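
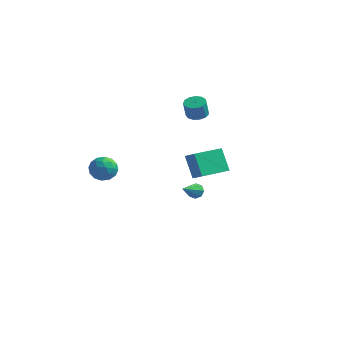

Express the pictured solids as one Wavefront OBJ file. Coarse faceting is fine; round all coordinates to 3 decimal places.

v -0.49 3.943 1.707
v 0.148 4.103 1.754
v 0.149 3.797 2.8
v -0.49 3.637 2.753
v -0.043 4.409 1.843
v -0.043 4.103 2.889
v -0.377 4.567 1.89
v -0.377 4.261 2.936
v -0.746 4.527 1.878
v -0.746 4.221 2.924
v -1.034 4.301 1.812
v -1.034 3.995 2.858
v -1.15 3.962 1.713
v -1.15 3.656 2.759
v -1.056 3.617 1.611
v -1.056 3.31 2.658
v -0.782 3.375 1.541
v -0.782 3.069 2.587
v -0.416 3.314 1.523
v -0.415 3.008 2.569
v -0.073 3.452 1.563
v -0.073 3.146 2.609
v 0.137 3.747 1.649
v 0.138 3.44 2.695
v -3.781 -0.621 -0.493
v -3.479 -0.268 -1.231
v -3.801 -1.892 -1.109
v -3.499 -1.539 -1.847
v -2.984 -1.588 -1.144
v -2.972 -0.802 -0.764
v -4.308 -1.358 -1.576
v -4.296 -0.572 -1.196
v -3.805 -0.723 -1.901
v -2.986 -0.865 -1.634
v -4.294 -1.295 -0.706
v -3.475 -1.437 -0.439
v -3.628 -0.333 -0.808
v -3.652 -1.827 -1.532
v -3.349 -1.856 -1.119
v -3.171 -1.648 -1.553
v -3.33 -0.647 -0.533
v -3.152 -0.44 -0.967
v -2.861 -1.215 -0.916
v -4.128 -1.72 -1.373
v -3.95 -1.513 -1.807
v -4.109 -0.512 -0.787
v -3.931 -0.304 -1.221
v -4.419 -0.945 -1.424
v -3.642 -0.393 -1.636
v -3.654 -1.14 -1.998
v -4.13 -1.033 -1.839
v -4.123 -0.572 -1.615
v -3.161 -0.477 -1.479
v -3.173 -1.223 -1.841
v -2.87 -1.252 -1.428
v -2.863 -0.791 -1.204
v -3.353 -0.744 -1.872
v -4.107 -0.937 -0.499
v -4.119 -1.683 -0.861
v -4.417 -1.369 -1.136
v -4.41 -0.908 -0.912
v -3.626 -1.02 -0.342
v -3.638 -1.767 -0.704
v -3.157 -1.588 -0.725
v -3.15 -1.127 -0.501
v -3.927 -1.416 -0.468
v 0.008 2.854 -3.881
v 0.53 2.88 -3.747
v -0.128 1.546 -3.099
v 0.287 3.07 -3.472
v -0.12 3.133 -3.437
v -0.452 3.033 -3.662
v -0.515 2.828 -4.015
v -0.271 2.638 -4.29
v 0.136 2.575 -4.325
v 0.468 2.675 -4.1
v 2.686 -3.297 2.47
v 3.345 -3.521 2.903
v 3.388 -1.596 2.281
v 4.047 -1.82 2.714
v 3.373 -3.72 1.206
v 4.032 -3.944 1.639
v 4.075 -2.019 1.017
v 4.734 -2.243 1.45
f 2 1 5
f 2 5 3
f 3 5 6
f 3 6 4
f 5 1 7
f 5 7 6
f 6 7 8
f 6 8 4
f 7 1 9
f 7 9 8
f 8 9 10
f 8 10 4
f 9 1 11
f 9 11 10
f 10 11 12
f 10 12 4
f 11 1 13
f 11 13 12
f 12 13 14
f 12 14 4
f 13 1 15
f 13 15 14
f 14 15 16
f 14 16 4
f 15 1 17
f 15 17 16
f 16 17 18
f 16 18 4
f 17 1 19
f 17 19 18
f 18 19 20
f 18 20 4
f 19 1 21
f 19 21 20
f 20 21 22
f 20 22 4
f 21 1 23
f 21 23 22
f 22 23 24
f 22 24 4
f 23 1 2
f 23 2 24
f 24 2 3
f 24 3 4
f 25 62 41
f 62 36 65
f 41 65 30
f 62 65 41
f 25 41 37
f 41 30 42
f 37 42 26
f 41 42 37
f 25 37 46
f 37 26 47
f 46 47 32
f 37 47 46
f 25 46 58
f 46 32 61
f 58 61 35
f 46 61 58
f 25 58 62
f 58 35 66
f 62 66 36
f 58 66 62
f 26 42 53
f 42 30 56
f 53 56 34
f 42 56 53
f 30 65 43
f 65 36 64
f 43 64 29
f 65 64 43
f 36 66 63
f 66 35 59
f 63 59 27
f 66 59 63
f 35 61 60
f 61 32 48
f 60 48 31
f 61 48 60
f 32 47 52
f 47 26 49
f 52 49 33
f 47 49 52
f 28 54 40
f 54 34 55
f 40 55 29
f 54 55 40
f 28 40 38
f 40 29 39
f 38 39 27
f 40 39 38
f 28 38 45
f 38 27 44
f 45 44 31
f 38 44 45
f 28 45 50
f 45 31 51
f 50 51 33
f 45 51 50
f 28 50 54
f 50 33 57
f 54 57 34
f 50 57 54
f 29 55 43
f 55 34 56
f 43 56 30
f 55 56 43
f 27 39 63
f 39 29 64
f 63 64 36
f 39 64 63
f 31 44 60
f 44 27 59
f 60 59 35
f 44 59 60
f 33 51 52
f 51 31 48
f 52 48 32
f 51 48 52
f 34 57 53
f 57 33 49
f 53 49 26
f 57 49 53
f 68 67 70
f 68 70 69
f 70 67 71
f 70 71 69
f 71 67 72
f 71 72 69
f 72 67 73
f 72 73 69
f 73 67 74
f 73 74 69
f 74 67 75
f 74 75 69
f 75 67 76
f 75 76 69
f 76 67 68
f 76 68 69
f 78 80 77
f 81 78 77
f 77 80 79
f 79 81 77
f 78 84 80
f 82 78 81
f 82 84 78
f 80 84 79
f 83 81 79
f 79 84 83
f 83 82 81
f 84 82 83



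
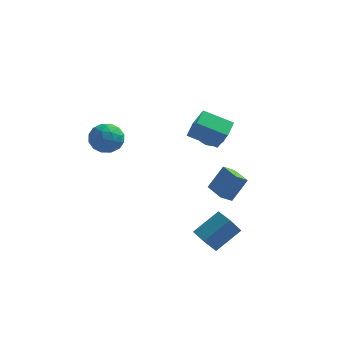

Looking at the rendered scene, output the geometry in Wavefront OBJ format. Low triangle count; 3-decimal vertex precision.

v 0.538 1.541 1.031
v 1.17 1.081 2.276
v 0.627 2.621 1.385
v 1.26 2.161 2.629
v 2.12 1.659 0.271
v 2.753 1.199 1.515
v 2.21 2.739 0.624
v 2.842 2.279 1.869
v 1.369 3.756 0.064
v 2.109 4.031 -0.192
v 1.831 3.084 0.676
v 2.037 4.247 0.099
v 1.833 4.366 0.383
v 1.537 4.364 0.604
v 1.208 4.241 0.718
v 0.911 4.023 0.703
v 0.704 3.751 0.561
v 0.629 3.481 0.32
v 0.701 3.265 0.029
v 0.905 3.147 -0.255
v 1.201 3.149 -0.476
v 1.53 3.271 -0.59
v 1.827 3.49 -0.575
v 2.034 3.761 -0.433
v 2.142 -1.415 -4.936
v 1.72 -2.212 -3.725
v 3.22 -0.412 -3.901
v 2.798 -1.209 -2.69
v 2.862 -2.031 -5.09
v 2.44 -2.828 -3.879
v 3.94 -1.028 -4.055
v 3.518 -1.825 -2.844
v 2.481 0.839 -2.92
v 3.174 1.399 -1.615
v 1.588 1.891 -2.897
v 2.281 2.451 -1.592
v 2.999 1.289 -3.388
v 3.692 1.849 -2.083
v 2.106 2.341 -3.365
v 2.799 2.901 -2.06
v -2.899 -1.444 2.639
v -2.557 -1.816 1.814
v -2.763 -2.844 3.326
v -2.421 -3.216 2.501
v -1.889 -2.583 3.004
v -1.973 -1.718 2.579
v -3.347 -2.942 2.561
v -3.431 -2.077 2.136
v -2.834 -2.742 1.766
v -1.933 -2.52 2.039
v -3.387 -2.14 3.101
v -2.486 -1.918 3.374
v -2.74 -1.507 2.166
v -2.58 -3.153 2.974
v -2.267 -2.78 3.27
v -2.066 -2.999 2.785
v -2.397 -1.45 2.615
v -2.196 -1.668 2.131
v -1.803 -2.119 2.83
v -3.124 -2.992 3.009
v -2.923 -3.21 2.525
v -3.254 -1.661 2.355
v -3.053 -1.88 1.87
v -3.517 -2.541 2.31
v -2.702 -2.27 1.653
v -2.621 -3.093 2.057
v -3.166 -2.932 2.092
v -3.215 -2.424 1.842
v -2.172 -2.14 1.814
v -2.092 -2.962 2.218
v -1.779 -2.59 2.513
v -1.829 -2.082 2.263
v -2.335 -2.684 1.786
v -3.228 -1.698 2.922
v -3.148 -2.52 3.326
v -3.491 -2.578 2.877
v -3.541 -2.07 2.627
v -2.699 -1.567 3.083
v -2.618 -2.39 3.487
v -2.105 -2.236 3.298
v -2.154 -1.728 3.048
v -2.985 -1.976 3.354
f 2 4 1
f 5 2 1
f 1 4 3
f 3 5 1
f 2 8 4
f 6 2 5
f 6 8 2
f 4 8 3
f 7 5 3
f 3 8 7
f 7 6 5
f 8 6 7
f 10 9 12
f 10 12 11
f 12 9 13
f 12 13 11
f 13 9 14
f 13 14 11
f 14 9 15
f 14 15 11
f 15 9 16
f 15 16 11
f 16 9 17
f 16 17 11
f 17 9 18
f 17 18 11
f 18 9 19
f 18 19 11
f 19 9 20
f 19 20 11
f 20 9 21
f 20 21 11
f 21 9 22
f 21 22 11
f 22 9 23
f 22 23 11
f 23 9 24
f 23 24 11
f 24 9 10
f 24 10 11
f 26 28 25
f 29 26 25
f 25 28 27
f 27 29 25
f 26 32 28
f 30 26 29
f 30 32 26
f 28 32 27
f 31 29 27
f 27 32 31
f 31 30 29
f 32 30 31
f 34 36 33
f 37 34 33
f 33 36 35
f 35 37 33
f 34 40 36
f 38 34 37
f 38 40 34
f 36 40 35
f 39 37 35
f 35 40 39
f 39 38 37
f 40 38 39
f 41 78 57
f 78 52 81
f 57 81 46
f 78 81 57
f 41 57 53
f 57 46 58
f 53 58 42
f 57 58 53
f 41 53 62
f 53 42 63
f 62 63 48
f 53 63 62
f 41 62 74
f 62 48 77
f 74 77 51
f 62 77 74
f 41 74 78
f 74 51 82
f 78 82 52
f 74 82 78
f 42 58 69
f 58 46 72
f 69 72 50
f 58 72 69
f 46 81 59
f 81 52 80
f 59 80 45
f 81 80 59
f 52 82 79
f 82 51 75
f 79 75 43
f 82 75 79
f 51 77 76
f 77 48 64
f 76 64 47
f 77 64 76
f 48 63 68
f 63 42 65
f 68 65 49
f 63 65 68
f 44 70 56
f 70 50 71
f 56 71 45
f 70 71 56
f 44 56 54
f 56 45 55
f 54 55 43
f 56 55 54
f 44 54 61
f 54 43 60
f 61 60 47
f 54 60 61
f 44 61 66
f 61 47 67
f 66 67 49
f 61 67 66
f 44 66 70
f 66 49 73
f 70 73 50
f 66 73 70
f 45 71 59
f 71 50 72
f 59 72 46
f 71 72 59
f 43 55 79
f 55 45 80
f 79 80 52
f 55 80 79
f 47 60 76
f 60 43 75
f 76 75 51
f 60 75 76
f 49 67 68
f 67 47 64
f 68 64 48
f 67 64 68
f 50 73 69
f 73 49 65
f 69 65 42
f 73 65 69



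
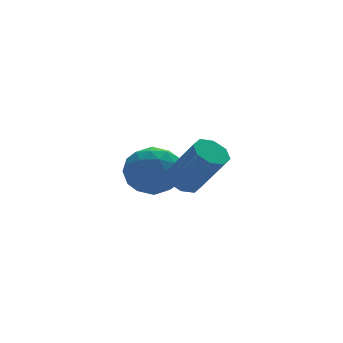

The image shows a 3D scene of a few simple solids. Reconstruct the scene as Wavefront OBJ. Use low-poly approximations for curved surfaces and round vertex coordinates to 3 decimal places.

v -3.882 -0.384 -2.484
v -3.298 -0.63 -2.847
v -2.694 -1.601 -1.218
v -3.278 -1.356 -0.856
v -3.201 -0.142 -2.592
v -2.598 -1.114 -0.963
v -3.504 0.204 -2.274
v -2.9 -0.768 -0.645
v -4.027 0.205 -2.079
v -3.424 -0.766 -0.45
v -4.466 -0.139 -2.122
v -3.862 -1.11 -0.493
v -4.562 -0.626 -2.377
v -3.959 -1.598 -0.748
v -4.26 -0.972 -2.695
v -3.656 -1.944 -1.066
v -3.736 -0.974 -2.89
v -3.133 -1.945 -1.261
v -4.125 3.62 -3.015
v -3.408 3.946 -3.891
v -3.412 1.854 -3.089
v -2.695 2.18 -3.965
v -2.523 2.597 -2.877
v -2.963 3.688 -2.832
v -3.857 2.112 -4.148
v -4.297 3.203 -4.103
v -3.243 3.014 -4.592
v -2.418 3.314 -3.806
v -4.402 2.486 -3.174
v -3.577 2.786 -2.388
v -3.829 3.938 -3.447
v -2.991 1.862 -3.533
v -2.889 2.107 -2.894
v -2.468 2.299 -3.409
v -3.568 3.786 -2.824
v -3.147 3.978 -3.339
v -2.626 3.185 -2.743
v -3.673 1.822 -3.641
v -3.252 2.014 -4.156
v -4.352 3.501 -3.571
v -3.931 3.693 -4.086
v -4.194 2.615 -4.237
v -3.311 3.581 -4.373
v -2.892 2.544 -4.417
v -3.574 2.503 -4.524
v -3.833 3.145 -4.498
v -2.826 3.758 -3.912
v -2.407 2.72 -3.955
v -2.306 2.965 -3.316
v -2.565 3.607 -3.289
v -2.729 3.21 -4.323
v -4.413 3.08 -3.025
v -3.994 2.042 -3.068
v -4.255 2.193 -3.691
v -4.514 2.835 -3.664
v -3.928 3.256 -2.563
v -3.509 2.219 -2.607
v -2.987 2.655 -2.482
v -3.246 3.297 -2.456
v -4.091 2.59 -2.657
f 2 1 5
f 2 5 3
f 3 5 6
f 3 6 4
f 5 1 7
f 5 7 6
f 6 7 8
f 6 8 4
f 7 1 9
f 7 9 8
f 8 9 10
f 8 10 4
f 9 1 11
f 9 11 10
f 10 11 12
f 10 12 4
f 11 1 13
f 11 13 12
f 12 13 14
f 12 14 4
f 13 1 15
f 13 15 14
f 14 15 16
f 14 16 4
f 15 1 17
f 15 17 16
f 16 17 18
f 16 18 4
f 17 1 2
f 17 2 18
f 18 2 3
f 18 3 4
f 19 56 35
f 56 30 59
f 35 59 24
f 56 59 35
f 19 35 31
f 35 24 36
f 31 36 20
f 35 36 31
f 19 31 40
f 31 20 41
f 40 41 26
f 31 41 40
f 19 40 52
f 40 26 55
f 52 55 29
f 40 55 52
f 19 52 56
f 52 29 60
f 56 60 30
f 52 60 56
f 20 36 47
f 36 24 50
f 47 50 28
f 36 50 47
f 24 59 37
f 59 30 58
f 37 58 23
f 59 58 37
f 30 60 57
f 60 29 53
f 57 53 21
f 60 53 57
f 29 55 54
f 55 26 42
f 54 42 25
f 55 42 54
f 26 41 46
f 41 20 43
f 46 43 27
f 41 43 46
f 22 48 34
f 48 28 49
f 34 49 23
f 48 49 34
f 22 34 32
f 34 23 33
f 32 33 21
f 34 33 32
f 22 32 39
f 32 21 38
f 39 38 25
f 32 38 39
f 22 39 44
f 39 25 45
f 44 45 27
f 39 45 44
f 22 44 48
f 44 27 51
f 48 51 28
f 44 51 48
f 23 49 37
f 49 28 50
f 37 50 24
f 49 50 37
f 21 33 57
f 33 23 58
f 57 58 30
f 33 58 57
f 25 38 54
f 38 21 53
f 54 53 29
f 38 53 54
f 27 45 46
f 45 25 42
f 46 42 26
f 45 42 46
f 28 51 47
f 51 27 43
f 47 43 20
f 51 43 47



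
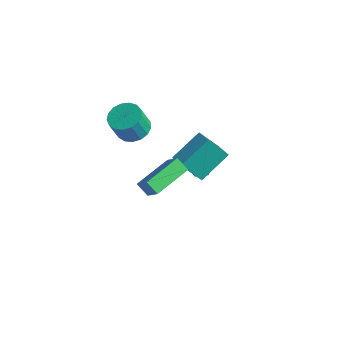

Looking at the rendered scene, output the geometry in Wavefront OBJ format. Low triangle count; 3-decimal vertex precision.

v -3.577 -2.094 2.649
v -2.945 -2.729 2.4
v -2.99 -3.3 3.742
v -3.623 -2.666 3.991
v -2.701 -2.389 2.552
v -2.746 -2.961 3.895
v -2.658 -1.982 2.727
v -2.703 -2.554 4.07
v -2.825 -1.601 2.884
v -2.87 -2.173 4.227
v -3.165 -1.332 2.987
v -3.21 -1.904 4.33
v -3.599 -1.238 3.012
v -3.644 -1.81 4.355
v -4.029 -1.341 2.954
v -4.074 -1.912 4.297
v -4.355 -1.615 2.826
v -4.4 -2.187 4.169
v -4.503 -2 2.658
v -4.548 -2.572 4
v -4.439 -2.406 2.487
v -4.484 -2.978 3.83
v -4.177 -2.74 2.353
v -4.222 -3.312 3.696
v -3.779 -2.927 2.287
v -3.824 -3.499 3.63
v -3.334 -2.923 2.304
v -3.379 -3.495 3.647
v -1.868 -1.03 0.71
v -1.648 0.63 1.875
v -1.208 -0.196 -0.603
v -0.988 1.464 0.562
v -0.872 -1.364 0.998
v -0.652 0.296 2.163
v -0.212 -0.53 -0.315
v 0.008 1.13 0.85
v 0.467 -4.819 1.925
v -0.152 -4.964 2.504
v 0.366 -2.703 2.346
v -0.252 -2.848 2.926
v 1.312 -4.952 2.794
v 0.694 -5.097 3.374
v 1.212 -2.836 3.216
v 0.593 -2.981 3.795
v -4.005 2.372 -3.099
v -3.489 2.909 -2.968
v -3.331 1.951 -4.032
v -2.815 2.488 -3.901
v -2.907 1.923 -3.405
v -3.324 2.184 -2.829
v -3.496 2.676 -4.171
v -3.913 2.937 -3.595
v -3.174 3.098 -3.631
v -2.81 2.632 -3.157
v -4.01 2.228 -3.843
v -3.646 1.762 -3.369
f 2 1 5
f 2 5 3
f 3 5 6
f 3 6 4
f 5 1 7
f 5 7 6
f 6 7 8
f 6 8 4
f 7 1 9
f 7 9 8
f 8 9 10
f 8 10 4
f 9 1 11
f 9 11 10
f 10 11 12
f 10 12 4
f 11 1 13
f 11 13 12
f 12 13 14
f 12 14 4
f 13 1 15
f 13 15 14
f 14 15 16
f 14 16 4
f 15 1 17
f 15 17 16
f 16 17 18
f 16 18 4
f 17 1 19
f 17 19 18
f 18 19 20
f 18 20 4
f 19 1 21
f 19 21 20
f 20 21 22
f 20 22 4
f 21 1 23
f 21 23 22
f 22 23 24
f 22 24 4
f 23 1 25
f 23 25 24
f 24 25 26
f 24 26 4
f 25 1 27
f 25 27 26
f 26 27 28
f 26 28 4
f 27 1 2
f 27 2 28
f 28 2 3
f 28 3 4
f 30 32 29
f 33 30 29
f 29 32 31
f 31 33 29
f 30 36 32
f 34 30 33
f 34 36 30
f 32 36 31
f 35 33 31
f 31 36 35
f 35 34 33
f 36 34 35
f 38 40 37
f 41 38 37
f 37 40 39
f 39 41 37
f 38 44 40
f 42 38 41
f 42 44 38
f 40 44 39
f 43 41 39
f 39 44 43
f 43 42 41
f 44 42 43
f 45 56 50
f 45 50 46
f 45 46 52
f 45 52 55
f 45 55 56
f 46 50 54
f 50 56 49
f 56 55 47
f 55 52 51
f 52 46 53
f 48 54 49
f 48 49 47
f 48 47 51
f 48 51 53
f 48 53 54
f 49 54 50
f 47 49 56
f 51 47 55
f 53 51 52
f 54 53 46



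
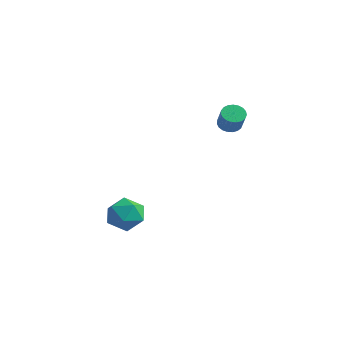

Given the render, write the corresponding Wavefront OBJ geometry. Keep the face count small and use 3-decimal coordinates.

v -2.484 -0.141 -2.952
v -1.912 -0.711 -3.381
v -3.588 -1.109 -3.139
v -3.016 -1.679 -3.568
v -2.923 -1.526 -2.671
v -2.24 -0.928 -2.555
v -3.26 -0.892 -3.965
v -2.577 -0.294 -3.849
v -2.391 -1.176 -4.007
v -2.183 -1.568 -3.207
v -3.317 -0.252 -3.313
v -3.109 -0.644 -2.513
v -0.245 2.506 1.607
v -0.02 2.143 1.31
v 0.51 1.812 2.116
v 0.285 2.174 2.413
v 0.116 2.309 1.289
v 0.646 1.978 2.095
v 0.19 2.51 1.322
v 0.72 2.178 2.128
v 0.189 2.709 1.405
v 0.719 2.378 2.211
v 0.113 2.874 1.523
v 0.643 2.542 2.329
v -0.026 2.975 1.656
v 0.504 2.643 2.461
v -0.202 2.994 1.779
v 0.328 2.663 2.585
v -0.385 2.93 1.874
v 0.145 2.598 2.68
v -0.545 2.792 1.922
v -0.015 2.46 2.728
v -0.652 2.604 1.915
v -0.122 2.273 2.721
v -0.689 2.4 1.856
v -0.159 2.068 2.662
v -0.65 2.213 1.753
v -0.12 1.882 2.559
v -0.54 2.078 1.625
v -0.01 1.746 2.431
v -0.379 2.016 1.494
v 0.151 1.685 2.3
v -0.195 2.039 1.383
v 0.335 1.708 2.189
f 1 12 6
f 1 6 2
f 1 2 8
f 1 8 11
f 1 11 12
f 2 6 10
f 6 12 5
f 12 11 3
f 11 8 7
f 8 2 9
f 4 10 5
f 4 5 3
f 4 3 7
f 4 7 9
f 4 9 10
f 5 10 6
f 3 5 12
f 7 3 11
f 9 7 8
f 10 9 2
f 14 13 17
f 14 17 15
f 15 17 18
f 15 18 16
f 17 13 19
f 17 19 18
f 18 19 20
f 18 20 16
f 19 13 21
f 19 21 20
f 20 21 22
f 20 22 16
f 21 13 23
f 21 23 22
f 22 23 24
f 22 24 16
f 23 13 25
f 23 25 24
f 24 25 26
f 24 26 16
f 25 13 27
f 25 27 26
f 26 27 28
f 26 28 16
f 27 13 29
f 27 29 28
f 28 29 30
f 28 30 16
f 29 13 31
f 29 31 30
f 30 31 32
f 30 32 16
f 31 13 33
f 31 33 32
f 32 33 34
f 32 34 16
f 33 13 35
f 33 35 34
f 34 35 36
f 34 36 16
f 35 13 37
f 35 37 36
f 36 37 38
f 36 38 16
f 37 13 39
f 37 39 38
f 38 39 40
f 38 40 16
f 39 13 41
f 39 41 40
f 40 41 42
f 40 42 16
f 41 13 43
f 41 43 42
f 42 43 44
f 42 44 16
f 43 13 14
f 43 14 44
f 44 14 15
f 44 15 16



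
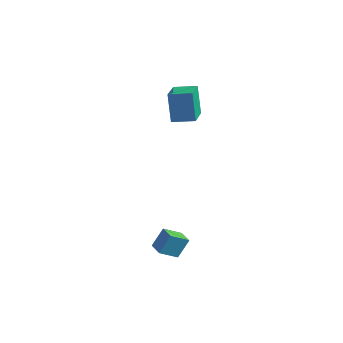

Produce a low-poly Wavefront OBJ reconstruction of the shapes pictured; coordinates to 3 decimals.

v -0.876 1.773 2.375
v -1.302 1.911 4.334
v -2.173 3.415 1.978
v -2.599 3.553 3.937
v 0.179 2.647 2.543
v -0.247 2.785 4.502
v -1.118 4.289 2.146
v -1.544 4.427 4.105
v 2.732 -2.97 -4.035
v 2.963 -2.364 -2.874
v 3.086 -1.956 -4.634
v 3.317 -1.35 -3.473
v 3.683 -3.31 -4.047
v 3.914 -2.704 -2.886
v 4.037 -2.296 -4.646
v 4.268 -1.69 -3.485
f 2 4 1
f 5 2 1
f 1 4 3
f 3 5 1
f 2 8 4
f 6 2 5
f 6 8 2
f 4 8 3
f 7 5 3
f 3 8 7
f 7 6 5
f 8 6 7
f 10 12 9
f 13 10 9
f 9 12 11
f 11 13 9
f 10 16 12
f 14 10 13
f 14 16 10
f 12 16 11
f 15 13 11
f 11 16 15
f 15 14 13
f 16 14 15



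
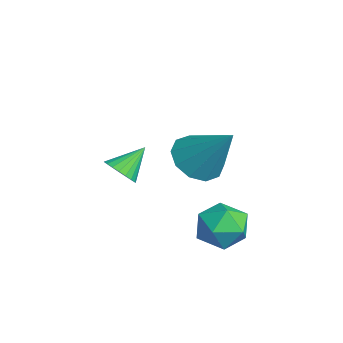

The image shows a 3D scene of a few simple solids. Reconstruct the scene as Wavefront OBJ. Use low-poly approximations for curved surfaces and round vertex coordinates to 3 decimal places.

v 1.302 1.967 2.178
v 1.83 2.549 1.513
v 2.438 2.813 3.822
v 1.318 2.878 1.698
v 0.799 2.859 2.067
v 0.472 2.499 2.478
v 0.463 1.936 2.774
v 0.774 1.384 2.843
v 1.286 1.056 2.658
v 1.805 1.075 2.29
v 2.132 1.435 1.879
v 2.141 1.998 1.582
v -2.081 0.172 -0.309
v -1.402 0.207 -0.073
v -2.439 1.188 0.569
v -1.399 0.403 -0.299
v -1.515 0.559 -0.527
v -1.728 0.648 -0.717
v -2.003 0.655 -0.837
v -2.291 0.578 -0.865
v -2.542 0.431 -0.797
v -2.714 0.239 -0.645
v -2.777 0.035 -0.434
v -2.719 -0.145 -0.202
v -2.551 -0.27 0.012
v -2.302 -0.319 0.17
v -2.014 -0.283 0.245
v -1.738 -0.169 0.225
v -1.522 0.005 0.113
v 1.276 2.771 -0.177
v 1.945 3.515 -0.425
v 2.055 1.725 -1.215
v 2.724 2.469 -1.463
v 2.742 2.054 -0.521
v 2.26 2.7 0.121
v 1.74 2.54 -1.761
v 1.258 3.186 -1.119
v 2.231 3.372 -1.404
v 2.85 3.072 -0.637
v 1.15 2.168 -1.003
v 1.769 1.868 -0.236
f 2 1 4
f 2 4 3
f 4 1 5
f 4 5 3
f 5 1 6
f 5 6 3
f 6 1 7
f 6 7 3
f 7 1 8
f 7 8 3
f 8 1 9
f 8 9 3
f 9 1 10
f 9 10 3
f 10 1 11
f 10 11 3
f 11 1 12
f 11 12 3
f 12 1 2
f 12 2 3
f 14 13 16
f 14 16 15
f 16 13 17
f 16 17 15
f 17 13 18
f 17 18 15
f 18 13 19
f 18 19 15
f 19 13 20
f 19 20 15
f 20 13 21
f 20 21 15
f 21 13 22
f 21 22 15
f 22 13 23
f 22 23 15
f 23 13 24
f 23 24 15
f 24 13 25
f 24 25 15
f 25 13 26
f 25 26 15
f 26 13 27
f 26 27 15
f 27 13 28
f 27 28 15
f 28 13 29
f 28 29 15
f 29 13 14
f 29 14 15
f 30 41 35
f 30 35 31
f 30 31 37
f 30 37 40
f 30 40 41
f 31 35 39
f 35 41 34
f 41 40 32
f 40 37 36
f 37 31 38
f 33 39 34
f 33 34 32
f 33 32 36
f 33 36 38
f 33 38 39
f 34 39 35
f 32 34 41
f 36 32 40
f 38 36 37
f 39 38 31



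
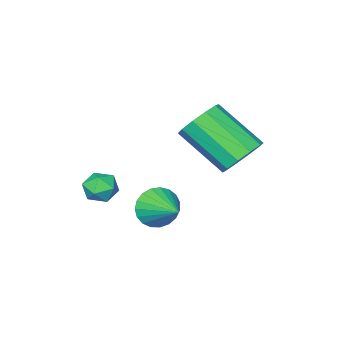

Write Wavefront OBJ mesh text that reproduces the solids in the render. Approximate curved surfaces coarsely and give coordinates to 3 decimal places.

v -0.352 -0.722 -2.938
v 0.009 -1.047 -2.29
v -0.088 0.642 -2.402
v 0.267 -1.013 -2.504
v 0.418 -0.928 -2.793
v 0.436 -0.808 -3.107
v 0.317 -0.673 -3.392
v 0.083 -0.547 -3.599
v -0.226 -0.451 -3.691
v -0.557 -0.401 -3.653
v -0.853 -0.408 -3.492
v -1.062 -0.468 -3.235
v -1.148 -0.573 -2.927
v -1.097 -0.703 -2.62
v -0.917 -0.837 -2.369
v -0.639 -0.951 -2.216
v -0.312 -1.025 -2.188
v -3.029 0.356 -1.145
v -2.167 0.557 -1.239
v -1.649 -1.055 0.071
v -2.511 -1.256 0.165
v -2.363 0.842 -0.811
v -1.844 -0.77 0.499
v -2.812 0.941 -0.51
v -2.294 -0.67 0.799
v -3.345 0.817 -0.452
v -2.827 -0.794 0.857
v -3.757 0.516 -0.658
v -3.239 -1.095 0.651
v -3.891 0.155 -1.051
v -3.373 -1.457 0.259
v -3.696 -0.13 -1.479
v -3.177 -1.742 -0.169
v -3.246 -0.23 -1.779
v -2.728 -1.841 -0.47
v -2.713 -0.106 -1.837
v -2.195 -1.717 -0.528
v -2.301 0.195 -1.631
v -1.783 -1.416 -0.322
v 0.504 -1.886 -1.648
v 0.889 -1.396 -1.873
v 1.031 -2.584 -2.267
v 1.416 -2.094 -2.492
v 1.471 -2.296 -1.864
v 1.145 -1.864 -1.481
v 0.775 -2.116 -2.659
v 0.449 -1.684 -2.276
v 1.056 -1.538 -2.498
v 1.486 -1.649 -2.007
v 0.434 -2.331 -2.133
v 0.864 -2.442 -1.642
f 2 1 4
f 2 4 3
f 4 1 5
f 4 5 3
f 5 1 6
f 5 6 3
f 6 1 7
f 6 7 3
f 7 1 8
f 7 8 3
f 8 1 9
f 8 9 3
f 9 1 10
f 9 10 3
f 10 1 11
f 10 11 3
f 11 1 12
f 11 12 3
f 12 1 13
f 12 13 3
f 13 1 14
f 13 14 3
f 14 1 15
f 14 15 3
f 15 1 16
f 15 16 3
f 16 1 17
f 16 17 3
f 17 1 2
f 17 2 3
f 19 18 22
f 19 22 20
f 20 22 23
f 20 23 21
f 22 18 24
f 22 24 23
f 23 24 25
f 23 25 21
f 24 18 26
f 24 26 25
f 25 26 27
f 25 27 21
f 26 18 28
f 26 28 27
f 27 28 29
f 27 29 21
f 28 18 30
f 28 30 29
f 29 30 31
f 29 31 21
f 30 18 32
f 30 32 31
f 31 32 33
f 31 33 21
f 32 18 34
f 32 34 33
f 33 34 35
f 33 35 21
f 34 18 36
f 34 36 35
f 35 36 37
f 35 37 21
f 36 18 38
f 36 38 37
f 37 38 39
f 37 39 21
f 38 18 19
f 38 19 39
f 39 19 20
f 39 20 21
f 40 51 45
f 40 45 41
f 40 41 47
f 40 47 50
f 40 50 51
f 41 45 49
f 45 51 44
f 51 50 42
f 50 47 46
f 47 41 48
f 43 49 44
f 43 44 42
f 43 42 46
f 43 46 48
f 43 48 49
f 44 49 45
f 42 44 51
f 46 42 50
f 48 46 47
f 49 48 41



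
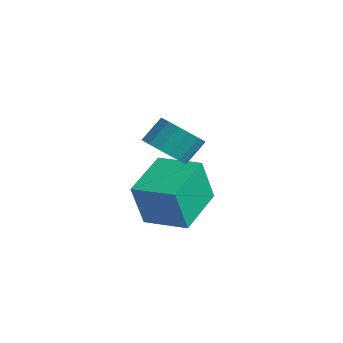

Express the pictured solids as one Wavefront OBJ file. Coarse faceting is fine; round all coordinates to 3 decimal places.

v 0.568 -0.262 -3.263
v 0.555 -0.776 -1.538
v -0.196 1.469 -2.754
v -0.209 0.956 -1.029
v 2.069 0.344 -3.071
v 2.056 -0.169 -1.346
v 1.305 2.076 -2.562
v 1.292 1.562 -0.837
v 2.011 -0.574 0.726
v 2.438 -1.115 1.208
v 2.496 -0.386 1.975
v 2.069 0.154 1.494
v 2.725 -0.921 1.002
v 2.782 -0.192 1.77
v 2.848 -0.648 0.734
v 2.905 0.081 1.501
v 2.78 -0.359 0.464
v 2.837 0.37 1.231
v 2.535 -0.118 0.254
v 2.592 0.611 1.021
v 2.171 0.018 0.152
v 2.228 0.746 0.919
v 1.77 0.018 0.182
v 1.827 0.747 0.949
v 1.424 -0.118 0.336
v 1.481 0.611 1.104
v 1.213 -0.358 0.58
v 1.27 0.371 1.348
v 1.185 -0.648 0.857
v 1.242 0.081 1.625
v 1.346 -0.921 1.105
v 1.403 -0.192 1.872
v 1.66 -1.114 1.265
v 1.717 -0.385 2.033
v 2.054 -1.184 1.302
v 2.111 -0.455 2.07
f 2 4 1
f 5 2 1
f 1 4 3
f 3 5 1
f 2 8 4
f 6 2 5
f 6 8 2
f 4 8 3
f 7 5 3
f 3 8 7
f 7 6 5
f 8 6 7
f 10 9 13
f 10 13 11
f 11 13 14
f 11 14 12
f 13 9 15
f 13 15 14
f 14 15 16
f 14 16 12
f 15 9 17
f 15 17 16
f 16 17 18
f 16 18 12
f 17 9 19
f 17 19 18
f 18 19 20
f 18 20 12
f 19 9 21
f 19 21 20
f 20 21 22
f 20 22 12
f 21 9 23
f 21 23 22
f 22 23 24
f 22 24 12
f 23 9 25
f 23 25 24
f 24 25 26
f 24 26 12
f 25 9 27
f 25 27 26
f 26 27 28
f 26 28 12
f 27 9 29
f 27 29 28
f 28 29 30
f 28 30 12
f 29 9 31
f 29 31 30
f 30 31 32
f 30 32 12
f 31 9 33
f 31 33 32
f 32 33 34
f 32 34 12
f 33 9 35
f 33 35 34
f 34 35 36
f 34 36 12
f 35 9 10
f 35 10 36
f 36 10 11
f 36 11 12



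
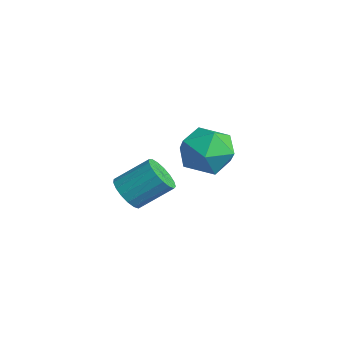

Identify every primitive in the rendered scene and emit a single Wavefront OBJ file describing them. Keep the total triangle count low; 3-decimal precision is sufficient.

v -0.373 2.841 -2.548
v 0.204 1.952 -2.627
v -1.264 2.148 -1.253
v -0.687 1.259 -1.332
v -0.238 2.155 -0.979
v 0.313 2.583 -1.779
v -1.373 1.517 -2.101
v -0.822 1.945 -2.901
v -0.414 1.134 -2.35
v 0.287 1.528 -1.657
v -1.347 2.572 -2.223
v -0.646 2.966 -1.53
v 1.453 -1.812 -1.666
v 2.062 -2.087 -1.622
v 2.456 -1.084 -0.809
v 1.847 -0.808 -0.854
v 2.085 -1.891 -1.874
v 2.479 -0.888 -1.062
v 1.963 -1.677 -2.08
v 2.357 -0.674 -1.267
v 1.724 -1.494 -2.19
v 2.118 -0.491 -1.377
v 1.423 -1.383 -2.181
v 1.817 -0.38 -1.368
v 1.129 -1.371 -2.053
v 1.523 -0.368 -1.241
v 0.909 -1.459 -1.838
v 1.303 -0.456 -1.025
v 0.814 -1.629 -1.582
v 1.208 -0.625 -0.77
v 0.865 -1.84 -1.346
v 1.259 -0.837 -0.534
v 1.051 -2.044 -1.184
v 1.445 -1.041 -0.371
v 1.328 -2.196 -1.132
v 1.723 -1.193 -0.319
v 1.635 -2.259 -1.202
v 2.029 -1.256 -0.389
v 1.9 -2.22 -1.379
v 2.294 -1.217 -0.566
f 1 12 6
f 1 6 2
f 1 2 8
f 1 8 11
f 1 11 12
f 2 6 10
f 6 12 5
f 12 11 3
f 11 8 7
f 8 2 9
f 4 10 5
f 4 5 3
f 4 3 7
f 4 7 9
f 4 9 10
f 5 10 6
f 3 5 12
f 7 3 11
f 9 7 8
f 10 9 2
f 14 13 17
f 14 17 15
f 15 17 18
f 15 18 16
f 17 13 19
f 17 19 18
f 18 19 20
f 18 20 16
f 19 13 21
f 19 21 20
f 20 21 22
f 20 22 16
f 21 13 23
f 21 23 22
f 22 23 24
f 22 24 16
f 23 13 25
f 23 25 24
f 24 25 26
f 24 26 16
f 25 13 27
f 25 27 26
f 26 27 28
f 26 28 16
f 27 13 29
f 27 29 28
f 28 29 30
f 28 30 16
f 29 13 31
f 29 31 30
f 30 31 32
f 30 32 16
f 31 13 33
f 31 33 32
f 32 33 34
f 32 34 16
f 33 13 35
f 33 35 34
f 34 35 36
f 34 36 16
f 35 13 37
f 35 37 36
f 36 37 38
f 36 38 16
f 37 13 39
f 37 39 38
f 38 39 40
f 38 40 16
f 39 13 14
f 39 14 40
f 40 14 15
f 40 15 16



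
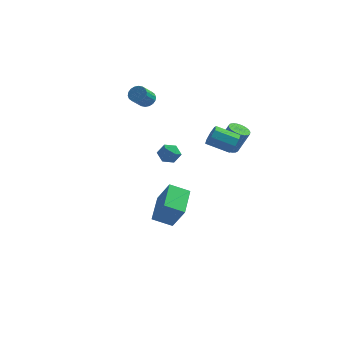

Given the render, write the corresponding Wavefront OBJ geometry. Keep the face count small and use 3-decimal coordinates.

v 0.505 0.956 -4.53
v -0.577 0.59 -3.997
v 0.203 2.749 -3.912
v -0.879 2.383 -3.379
v 1.339 0.597 -3.081
v 0.257 0.231 -2.548
v 1.037 2.39 -2.463
v -0.045 2.024 -1.93
v 3.793 1.617 2.167
v 4.104 1.357 2.701
v 2.838 1.084 3.306
v 2.527 1.343 2.773
v 4.019 1.86 2.749
v 2.753 1.587 3.355
v 3.801 2.221 2.456
v 2.535 1.948 3.062
v 3.579 2.228 1.994
v 2.312 1.954 2.6
v 3.482 1.876 1.634
v 2.216 1.603 2.239
v 3.567 1.373 1.585
v 2.301 1.1 2.191
v 3.785 1.012 1.878
v 2.519 0.739 2.484
v 4.008 1.006 2.34
v 2.741 0.732 2.946
v -2.165 4.269 3.331
v -1.868 3.893 3.004
v -2.098 3.035 3.782
v -2.395 3.411 4.109
v -1.687 3.987 3.162
v -1.917 3.13 3.939
v -1.601 4.137 3.353
v -1.83 3.28 4.131
v -1.626 4.313 3.54
v -1.856 3.456 4.318
v -1.758 4.481 3.685
v -1.988 3.624 4.463
v -1.971 4.606 3.761
v -2.2 3.749 4.538
v -2.222 4.665 3.751
v -2.452 3.807 4.529
v -2.462 4.645 3.658
v -2.692 3.787 4.436
v -2.643 4.55 3.501
v -2.873 3.693 4.278
v -2.73 4.4 3.309
v -2.959 3.543 4.087
v -2.704 4.224 3.122
v -2.934 3.367 3.9
v -2.572 4.056 2.977
v -2.802 3.199 3.755
v -2.36 3.931 2.902
v -2.589 3.074 3.679
v -2.108 3.873 2.911
v -2.338 3.015 3.689
v 1.263 -0.907 2.669
v 1.791 -1.317 2.526
v 0.589 -1.783 2.694
v 1.117 -2.193 2.551
v 1.081 -1.881 3.158
v 1.497 -1.34 3.143
v 0.883 -1.76 2.077
v 1.299 -1.219 2.062
v 1.556 -1.844 2.161
v 1.678 -1.919 2.829
v 0.702 -1.181 2.391
v 0.824 -1.256 3.059
v 2.953 3.013 1.091
v 3.503 2.752 0.862
v 4.137 2.867 2.261
v 3.587 3.127 2.489
v 3.544 3.016 0.822
v 4.179 3.131 2.22
v 3.484 3.28 0.828
v 4.118 3.394 2.226
v 3.331 3.497 0.879
v 3.966 3.611 2.278
v 3.113 3.63 0.967
v 3.748 3.745 2.366
v 2.868 3.657 1.077
v 3.502 3.772 2.475
v 2.637 3.572 1.188
v 3.271 3.687 2.587
v 2.46 3.391 1.283
v 3.095 3.505 2.682
v 2.369 3.144 1.345
v 3.004 3.258 2.743
v 2.379 2.874 1.363
v 3.013 2.989 2.761
v 2.488 2.629 1.333
v 3.122 2.743 2.732
v 2.677 2.45 1.262
v 3.312 2.564 2.66
v 2.914 2.368 1.161
v 3.549 2.482 2.56
v 3.158 2.397 1.048
v 3.792 2.512 2.447
v 3.366 2.533 0.942
v 4.001 2.648 2.341
f 2 4 1
f 5 2 1
f 1 4 3
f 3 5 1
f 2 8 4
f 6 2 5
f 6 8 2
f 4 8 3
f 7 5 3
f 3 8 7
f 7 6 5
f 8 6 7
f 10 9 13
f 10 13 11
f 11 13 14
f 11 14 12
f 13 9 15
f 13 15 14
f 14 15 16
f 14 16 12
f 15 9 17
f 15 17 16
f 16 17 18
f 16 18 12
f 17 9 19
f 17 19 18
f 18 19 20
f 18 20 12
f 19 9 21
f 19 21 20
f 20 21 22
f 20 22 12
f 21 9 23
f 21 23 22
f 22 23 24
f 22 24 12
f 23 9 25
f 23 25 24
f 24 25 26
f 24 26 12
f 25 9 10
f 25 10 26
f 26 10 11
f 26 11 12
f 28 27 31
f 28 31 29
f 29 31 32
f 29 32 30
f 31 27 33
f 31 33 32
f 32 33 34
f 32 34 30
f 33 27 35
f 33 35 34
f 34 35 36
f 34 36 30
f 35 27 37
f 35 37 36
f 36 37 38
f 36 38 30
f 37 27 39
f 37 39 38
f 38 39 40
f 38 40 30
f 39 27 41
f 39 41 40
f 40 41 42
f 40 42 30
f 41 27 43
f 41 43 42
f 42 43 44
f 42 44 30
f 43 27 45
f 43 45 44
f 44 45 46
f 44 46 30
f 45 27 47
f 45 47 46
f 46 47 48
f 46 48 30
f 47 27 49
f 47 49 48
f 48 49 50
f 48 50 30
f 49 27 51
f 49 51 50
f 50 51 52
f 50 52 30
f 51 27 53
f 51 53 52
f 52 53 54
f 52 54 30
f 53 27 55
f 53 55 54
f 54 55 56
f 54 56 30
f 55 27 28
f 55 28 56
f 56 28 29
f 56 29 30
f 57 68 62
f 57 62 58
f 57 58 64
f 57 64 67
f 57 67 68
f 58 62 66
f 62 68 61
f 68 67 59
f 67 64 63
f 64 58 65
f 60 66 61
f 60 61 59
f 60 59 63
f 60 63 65
f 60 65 66
f 61 66 62
f 59 61 68
f 63 59 67
f 65 63 64
f 66 65 58
f 70 69 73
f 70 73 71
f 71 73 74
f 71 74 72
f 73 69 75
f 73 75 74
f 74 75 76
f 74 76 72
f 75 69 77
f 75 77 76
f 76 77 78
f 76 78 72
f 77 69 79
f 77 79 78
f 78 79 80
f 78 80 72
f 79 69 81
f 79 81 80
f 80 81 82
f 80 82 72
f 81 69 83
f 81 83 82
f 82 83 84
f 82 84 72
f 83 69 85
f 83 85 84
f 84 85 86
f 84 86 72
f 85 69 87
f 85 87 86
f 86 87 88
f 86 88 72
f 87 69 89
f 87 89 88
f 88 89 90
f 88 90 72
f 89 69 91
f 89 91 90
f 90 91 92
f 90 92 72
f 91 69 93
f 91 93 92
f 92 93 94
f 92 94 72
f 93 69 95
f 93 95 94
f 94 95 96
f 94 96 72
f 95 69 97
f 95 97 96
f 96 97 98
f 96 98 72
f 97 69 99
f 97 99 98
f 98 99 100
f 98 100 72
f 99 69 70
f 99 70 100
f 100 70 71
f 100 71 72



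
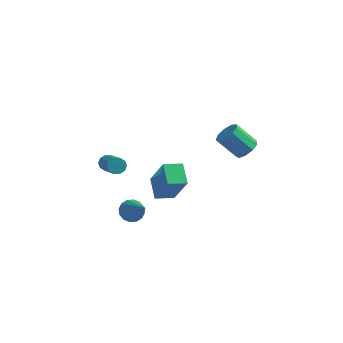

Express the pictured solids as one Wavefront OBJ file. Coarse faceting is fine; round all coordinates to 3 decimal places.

v -4.158 -2.061 3.34
v -3.948 -2.2 2.908
v -2.872 -3.438 3.828
v -3.082 -3.299 4.26
v -3.781 -1.968 3.025
v -2.705 -3.205 3.945
v -3.758 -1.772 3.262
v -2.682 -3.009 4.183
v -3.887 -1.686 3.529
v -2.812 -2.923 4.45
v -4.12 -1.743 3.724
v -3.045 -2.98 4.644
v -4.368 -1.922 3.772
v -3.292 -3.16 4.692
v -4.535 -2.155 3.655
v -3.459 -3.392 4.575
v -4.558 -2.351 3.417
v -3.482 -3.588 4.338
v -4.428 -2.437 3.15
v -3.353 -3.674 4.071
v -4.195 -2.38 2.956
v -3.12 -3.617 3.876
v -2.928 -1.975 -0.046
v -2.499 -1.423 -0.003
v -1.712 -3.025 1.306
v -2.745 -1.371 0.258
v -3.04 -1.481 0.438
v -3.305 -1.724 0.488
v -3.469 -2.033 0.395
v -3.488 -2.327 0.184
v -3.357 -2.526 -0.088
v -3.111 -2.578 -0.35
v -2.817 -2.468 -0.53
v -2.552 -2.226 -0.58
v -2.388 -1.917 -0.487
v -2.369 -1.623 -0.276
v -1.724 -2.341 3.01
v -0.768 -2.948 4.813
v -0.966 -1.684 2.828
v -0.009 -2.291 4.632
v -1.091 -3.249 2.368
v -0.134 -3.856 4.172
v -0.332 -2.592 2.187
v 0.624 -3.199 3.99
v 0.985 3.936 1.842
v 1.33 4.456 2.259
v 0.279 4.223 3.416
v -0.065 3.704 2.998
v 0.965 4.675 1.972
v -0.086 4.442 3.128
v 0.61 4.548 1.624
v -0.441 4.315 2.78
v 0.431 4.135 1.378
v -0.62 3.902 2.534
v 0.511 3.629 1.349
v -0.54 3.396 2.505
v 0.813 3.267 1.55
v -0.238 3.034 2.707
v 1.196 3.218 1.889
v 0.145 2.985 3.045
v 1.48 3.505 2.205
v 0.429 3.272 3.361
v 1.533 3.994 2.351
v 0.482 3.761 3.508
f 2 1 5
f 2 5 3
f 3 5 6
f 3 6 4
f 5 1 7
f 5 7 6
f 6 7 8
f 6 8 4
f 7 1 9
f 7 9 8
f 8 9 10
f 8 10 4
f 9 1 11
f 9 11 10
f 10 11 12
f 10 12 4
f 11 1 13
f 11 13 12
f 12 13 14
f 12 14 4
f 13 1 15
f 13 15 14
f 14 15 16
f 14 16 4
f 15 1 17
f 15 17 16
f 16 17 18
f 16 18 4
f 17 1 19
f 17 19 18
f 18 19 20
f 18 20 4
f 19 1 21
f 19 21 20
f 20 21 22
f 20 22 4
f 21 1 2
f 21 2 22
f 22 2 3
f 22 3 4
f 24 23 26
f 24 26 25
f 26 23 27
f 26 27 25
f 27 23 28
f 27 28 25
f 28 23 29
f 28 29 25
f 29 23 30
f 29 30 25
f 30 23 31
f 30 31 25
f 31 23 32
f 31 32 25
f 32 23 33
f 32 33 25
f 33 23 34
f 33 34 25
f 34 23 35
f 34 35 25
f 35 23 36
f 35 36 25
f 36 23 24
f 36 24 25
f 38 40 37
f 41 38 37
f 37 40 39
f 39 41 37
f 38 44 40
f 42 38 41
f 42 44 38
f 40 44 39
f 43 41 39
f 39 44 43
f 43 42 41
f 44 42 43
f 46 45 49
f 46 49 47
f 47 49 50
f 47 50 48
f 49 45 51
f 49 51 50
f 50 51 52
f 50 52 48
f 51 45 53
f 51 53 52
f 52 53 54
f 52 54 48
f 53 45 55
f 53 55 54
f 54 55 56
f 54 56 48
f 55 45 57
f 55 57 56
f 56 57 58
f 56 58 48
f 57 45 59
f 57 59 58
f 58 59 60
f 58 60 48
f 59 45 61
f 59 61 60
f 60 61 62
f 60 62 48
f 61 45 63
f 61 63 62
f 62 63 64
f 62 64 48
f 63 45 46
f 63 46 64
f 64 46 47
f 64 47 48



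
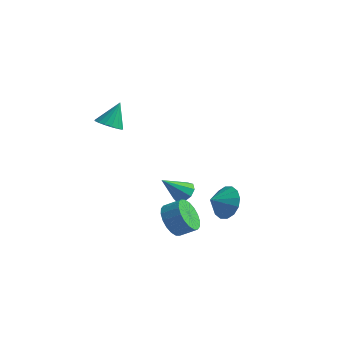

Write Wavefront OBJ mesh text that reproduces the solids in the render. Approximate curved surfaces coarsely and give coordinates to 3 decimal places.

v -4.069 1.061 3.32
v -3.697 1.658 2.898
v -3.871 1.899 4.68
v -4.076 1.76 2.89
v -4.453 1.701 2.981
v -4.742 1.496 3.149
v -4.877 1.191 3.357
v -4.827 0.857 3.555
v -4.603 0.569 3.7
v -4.256 0.394 3.758
v -3.867 0.372 3.715
v -3.523 0.507 3.582
v -3.305 0.77 3.388
v -3.262 1.099 3.179
v -3.403 1.42 3.002
v 0.326 0.203 -2.217
v 0.963 -0.409 -2.803
v 1.831 -0.054 -2.229
v 1.194 0.557 -1.643
v 0.956 -0.003 -3.044
v 1.825 0.351 -2.47
v 0.825 0.443 -3.121
v 1.693 0.798 -2.547
v 0.594 0.842 -3.019
v 1.463 1.197 -2.445
v 0.311 1.114 -2.758
v 1.179 1.469 -2.184
v 0.03 1.206 -2.39
v 0.899 1.561 -1.816
v -0.192 1.099 -1.988
v 0.677 1.454 -1.414
v -0.311 0.814 -1.631
v 0.557 1.169 -1.057
v -0.305 0.409 -1.39
v 0.564 0.763 -0.816
v -0.173 -0.038 -1.313
v 0.695 0.317 -0.739
v 0.057 -0.437 -1.415
v 0.926 -0.082 -0.841
v 0.341 -0.709 -1.676
v 1.209 -0.354 -1.102
v 0.621 -0.801 -2.044
v 1.49 -0.446 -1.47
v 0.843 -0.694 -2.446
v 1.712 -0.339 -1.872
v -1.22 4.074 -2.693
v -0.585 4.121 -2.259
v -2.02 3.046 -1.407
v -0.911 4.519 -2.145
v -1.382 4.708 -2.287
v -1.777 4.6 -2.619
v -1.911 4.246 -2.985
v -1.721 3.811 -3.215
v -1.297 3.499 -3.2
v -0.837 3.456 -2.948
v -0.555 3.702 -2.576
v 3.003 1.239 -0.489
v 3.506 1.514 0.426
v 2.517 0.401 0.029
v 3.024 1.799 0.434
v 2.537 1.933 0.195
v 2.175 1.882 -0.228
v 2.035 1.658 -0.721
v 2.154 1.322 -1.152
v 2.501 0.964 -1.405
v 2.983 0.68 -1.413
v 3.469 0.546 -1.174
v 3.832 0.597 -0.751
v 3.972 0.821 -0.258
v 3.852 1.157 0.173
f 2 1 4
f 2 4 3
f 4 1 5
f 4 5 3
f 5 1 6
f 5 6 3
f 6 1 7
f 6 7 3
f 7 1 8
f 7 8 3
f 8 1 9
f 8 9 3
f 9 1 10
f 9 10 3
f 10 1 11
f 10 11 3
f 11 1 12
f 11 12 3
f 12 1 13
f 12 13 3
f 13 1 14
f 13 14 3
f 14 1 15
f 14 15 3
f 15 1 2
f 15 2 3
f 17 16 20
f 17 20 18
f 18 20 21
f 18 21 19
f 20 16 22
f 20 22 21
f 21 22 23
f 21 23 19
f 22 16 24
f 22 24 23
f 23 24 25
f 23 25 19
f 24 16 26
f 24 26 25
f 25 26 27
f 25 27 19
f 26 16 28
f 26 28 27
f 27 28 29
f 27 29 19
f 28 16 30
f 28 30 29
f 29 30 31
f 29 31 19
f 30 16 32
f 30 32 31
f 31 32 33
f 31 33 19
f 32 16 34
f 32 34 33
f 33 34 35
f 33 35 19
f 34 16 36
f 34 36 35
f 35 36 37
f 35 37 19
f 36 16 38
f 36 38 37
f 37 38 39
f 37 39 19
f 38 16 40
f 38 40 39
f 39 40 41
f 39 41 19
f 40 16 42
f 40 42 41
f 41 42 43
f 41 43 19
f 42 16 44
f 42 44 43
f 43 44 45
f 43 45 19
f 44 16 17
f 44 17 45
f 45 17 18
f 45 18 19
f 47 46 49
f 47 49 48
f 49 46 50
f 49 50 48
f 50 46 51
f 50 51 48
f 51 46 52
f 51 52 48
f 52 46 53
f 52 53 48
f 53 46 54
f 53 54 48
f 54 46 55
f 54 55 48
f 55 46 56
f 55 56 48
f 56 46 47
f 56 47 48
f 58 57 60
f 58 60 59
f 60 57 61
f 60 61 59
f 61 57 62
f 61 62 59
f 62 57 63
f 62 63 59
f 63 57 64
f 63 64 59
f 64 57 65
f 64 65 59
f 65 57 66
f 65 66 59
f 66 57 67
f 66 67 59
f 67 57 68
f 67 68 59
f 68 57 69
f 68 69 59
f 69 57 70
f 69 70 59
f 70 57 58
f 70 58 59



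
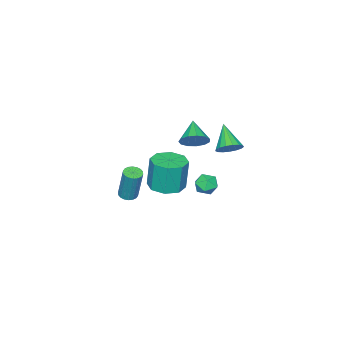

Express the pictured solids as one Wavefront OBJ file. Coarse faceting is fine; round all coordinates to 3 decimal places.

v 1.199 1.725 1.349
v 1.745 1.725 1.961
v 0.301 0.935 2.151
v 1.477 2.095 2.026
v 1.121 2.349 1.877
v 0.789 2.404 1.56
v 0.588 2.244 1.176
v 0.581 1.919 0.847
v 0.77 1.533 0.678
v 1.095 1.208 0.722
v 1.454 1.047 0.965
v 1.731 1.102 1.33
v 1.84 1.354 1.702
v 0.689 -3.172 -5.018
v 1.147 -3.475 -4.981
v 1.328 -2.952 -2.945
v 0.871 -2.648 -2.982
v 1.232 -3.255 -5.045
v 1.414 -2.732 -3.009
v 1.211 -3.019 -5.104
v 1.392 -2.495 -3.068
v 1.086 -2.812 -5.146
v 1.267 -2.289 -3.11
v 0.882 -2.677 -5.162
v 1.063 -2.154 -3.126
v 0.641 -2.64 -5.15
v 0.822 -2.117 -3.114
v 0.409 -2.708 -5.112
v 0.59 -2.185 -3.076
v 0.232 -2.868 -5.055
v 0.413 -2.345 -3.019
v 0.146 -3.088 -4.991
v 0.328 -2.565 -2.955
v 0.168 -3.325 -4.932
v 0.349 -2.801 -2.896
v 0.293 -3.531 -4.89
v 0.474 -3.008 -2.854
v 0.497 -3.666 -4.874
v 0.678 -3.143 -2.838
v 0.738 -3.703 -4.886
v 0.919 -3.18 -2.85
v 0.97 -3.635 -4.924
v 1.151 -3.112 -2.888
v 1.909 3.319 -1.684
v 2.418 3.311 -1.182
v 1.242 2.649 -1.018
v 1.751 2.641 -0.516
v 1.392 3.244 -0.652
v 1.805 3.659 -1.063
v 1.855 2.301 -1.137
v 2.268 2.716 -1.548
v 2.385 2.682 -0.844
v 2.099 3.265 -0.544
v 1.561 2.695 -1.656
v 1.275 3.278 -1.356
v 1.572 0.178 -2.462
v 2.436 0.739 -2.436
v 2.311 0.843 -0.533
v 1.448 0.282 -0.558
v 1.788 1.184 -2.502
v 1.664 1.288 -0.599
v 1.015 1.04 -2.545
v 0.891 1.144 -0.642
v 0.567 0.391 -2.539
v 0.443 0.495 -0.636
v 0.709 -0.383 -2.487
v 0.584 -0.279 -0.584
v 1.356 -0.828 -2.421
v 1.232 -0.724 -0.518
v 2.129 -0.684 -2.378
v 2.005 -0.58 -0.475
v 2.577 -0.035 -2.384
v 2.453 0.069 -0.481
v 1.849 4.43 2.162
v 2.487 4.294 2.489
v 1.091 3.47 3.238
v 2.366 4.576 2.656
v 2.127 4.825 2.709
v 1.824 4.983 2.637
v 1.527 5.015 2.456
v 1.304 4.913 2.208
v 1.205 4.7 1.949
v 1.254 4.426 1.739
v 1.44 4.152 1.625
v 1.719 3.942 1.635
v 2.028 3.844 1.765
v 2.296 3.88 1.986
v 2.462 4.043 2.247
f 2 1 4
f 2 4 3
f 4 1 5
f 4 5 3
f 5 1 6
f 5 6 3
f 6 1 7
f 6 7 3
f 7 1 8
f 7 8 3
f 8 1 9
f 8 9 3
f 9 1 10
f 9 10 3
f 10 1 11
f 10 11 3
f 11 1 12
f 11 12 3
f 12 1 13
f 12 13 3
f 13 1 2
f 13 2 3
f 15 14 18
f 15 18 16
f 16 18 19
f 16 19 17
f 18 14 20
f 18 20 19
f 19 20 21
f 19 21 17
f 20 14 22
f 20 22 21
f 21 22 23
f 21 23 17
f 22 14 24
f 22 24 23
f 23 24 25
f 23 25 17
f 24 14 26
f 24 26 25
f 25 26 27
f 25 27 17
f 26 14 28
f 26 28 27
f 27 28 29
f 27 29 17
f 28 14 30
f 28 30 29
f 29 30 31
f 29 31 17
f 30 14 32
f 30 32 31
f 31 32 33
f 31 33 17
f 32 14 34
f 32 34 33
f 33 34 35
f 33 35 17
f 34 14 36
f 34 36 35
f 35 36 37
f 35 37 17
f 36 14 38
f 36 38 37
f 37 38 39
f 37 39 17
f 38 14 40
f 38 40 39
f 39 40 41
f 39 41 17
f 40 14 42
f 40 42 41
f 41 42 43
f 41 43 17
f 42 14 15
f 42 15 43
f 43 15 16
f 43 16 17
f 44 55 49
f 44 49 45
f 44 45 51
f 44 51 54
f 44 54 55
f 45 49 53
f 49 55 48
f 55 54 46
f 54 51 50
f 51 45 52
f 47 53 48
f 47 48 46
f 47 46 50
f 47 50 52
f 47 52 53
f 48 53 49
f 46 48 55
f 50 46 54
f 52 50 51
f 53 52 45
f 57 56 60
f 57 60 58
f 58 60 61
f 58 61 59
f 60 56 62
f 60 62 61
f 61 62 63
f 61 63 59
f 62 56 64
f 62 64 63
f 63 64 65
f 63 65 59
f 64 56 66
f 64 66 65
f 65 66 67
f 65 67 59
f 66 56 68
f 66 68 67
f 67 68 69
f 67 69 59
f 68 56 70
f 68 70 69
f 69 70 71
f 69 71 59
f 70 56 72
f 70 72 71
f 71 72 73
f 71 73 59
f 72 56 57
f 72 57 73
f 73 57 58
f 73 58 59
f 75 74 77
f 75 77 76
f 77 74 78
f 77 78 76
f 78 74 79
f 78 79 76
f 79 74 80
f 79 80 76
f 80 74 81
f 80 81 76
f 81 74 82
f 81 82 76
f 82 74 83
f 82 83 76
f 83 74 84
f 83 84 76
f 84 74 85
f 84 85 76
f 85 74 86
f 85 86 76
f 86 74 87
f 86 87 76
f 87 74 88
f 87 88 76
f 88 74 75
f 88 75 76



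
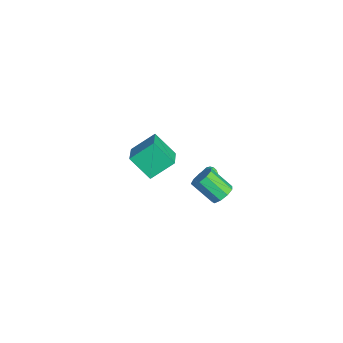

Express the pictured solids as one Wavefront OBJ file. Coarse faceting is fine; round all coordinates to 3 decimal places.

v 1.581 -5.001 3.675
v 1.366 -3.569 4.761
v 2.275 -3.887 2.343
v 2.06 -2.455 3.429
v 3.34 -5.265 4.371
v 3.125 -3.833 5.457
v 4.034 -4.151 3.039
v 3.819 -2.719 4.125
v 3.737 0.07 0.815
v 4.296 -0.473 0.594
v 3.662 -1.634 1.844
v 3.103 -1.09 2.065
v 4.496 -0.148 0.997
v 3.861 -1.309 2.247
v 4.34 0.278 1.314
v 3.706 -0.883 2.564
v 3.903 0.608 1.398
v 3.268 -0.553 2.648
v 3.388 0.686 1.209
v 2.753 -0.475 2.459
v 3.036 0.476 0.836
v 2.402 -0.685 2.086
v 3.013 0.076 0.453
v 2.378 -1.085 1.703
v 3.328 -0.326 0.239
v 2.694 -1.487 1.489
v 3.835 -0.543 0.295
v 3.201 -1.704 1.545
v -3.641 0.415 -4.021
v -3.164 0.47 -4.412
v -3.019 -0.415 -3.379
v -3.108 0.674 -4.203
v -3.175 0.818 -3.953
v -3.349 0.869 -3.718
v -3.589 0.817 -3.552
v -3.842 0.672 -3.494
v -4.048 0.469 -3.557
v -4.162 0.253 -3.726
v -4.156 0.074 -3.962
v -4.032 -0.027 -4.213
v -3.819 -0.026 -4.419
v -3.565 0.075 -4.534
v -3.328 0.254 -4.532
f 2 4 1
f 5 2 1
f 1 4 3
f 3 5 1
f 2 8 4
f 6 2 5
f 6 8 2
f 4 8 3
f 7 5 3
f 3 8 7
f 7 6 5
f 8 6 7
f 10 9 13
f 10 13 11
f 11 13 14
f 11 14 12
f 13 9 15
f 13 15 14
f 14 15 16
f 14 16 12
f 15 9 17
f 15 17 16
f 16 17 18
f 16 18 12
f 17 9 19
f 17 19 18
f 18 19 20
f 18 20 12
f 19 9 21
f 19 21 20
f 20 21 22
f 20 22 12
f 21 9 23
f 21 23 22
f 22 23 24
f 22 24 12
f 23 9 25
f 23 25 24
f 24 25 26
f 24 26 12
f 25 9 27
f 25 27 26
f 26 27 28
f 26 28 12
f 27 9 10
f 27 10 28
f 28 10 11
f 28 11 12
f 30 29 32
f 30 32 31
f 32 29 33
f 32 33 31
f 33 29 34
f 33 34 31
f 34 29 35
f 34 35 31
f 35 29 36
f 35 36 31
f 36 29 37
f 36 37 31
f 37 29 38
f 37 38 31
f 38 29 39
f 38 39 31
f 39 29 40
f 39 40 31
f 40 29 41
f 40 41 31
f 41 29 42
f 41 42 31
f 42 29 43
f 42 43 31
f 43 29 30
f 43 30 31



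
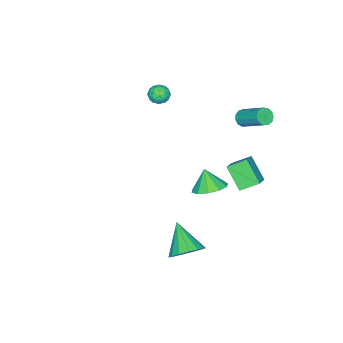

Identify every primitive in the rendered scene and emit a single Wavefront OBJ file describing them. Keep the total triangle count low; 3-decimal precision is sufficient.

v -2.101 0.953 -3.447
v -1.292 1.421 -2.991
v -2.399 0.367 -2.313
v -1.804 1.804 -2.929
v -2.43 1.862 -3.064
v -2.93 1.572 -3.345
v -3.113 1.046 -3.665
v -2.91 0.484 -3.902
v -2.398 0.101 -3.965
v -1.772 0.043 -3.83
v -1.272 0.333 -3.548
v -1.088 0.859 -3.228
v -3.428 -2.997 2.423
v -3.094 -2.497 2.122
v -2.886 -3.723 1.818
v -2.552 -3.223 1.517
v -2.435 -3.363 2.165
v -2.77 -2.915 2.538
v -3.21 -3.305 1.402
v -3.545 -2.857 1.775
v -2.959 -2.687 1.491
v -2.48 -2.723 1.962
v -3.5 -3.497 1.978
v -3.021 -3.533 2.449
v -3.308 -2.683 2.325
v -2.672 -3.537 1.615
v -2.603 -3.619 1.995
v -2.407 -3.325 1.818
v -3.118 -2.929 2.57
v -2.922 -2.635 2.393
v -2.535 -3.144 2.419
v -3.058 -3.585 1.547
v -2.862 -3.291 1.37
v -3.573 -2.895 2.122
v -3.377 -2.601 1.945
v -3.445 -3.076 1.521
v -3.033 -2.501 1.777
v -2.714 -2.928 1.422
v -3.101 -2.976 1.354
v -3.298 -2.713 1.574
v -2.751 -2.522 2.055
v -2.433 -2.949 1.699
v -2.364 -3.031 2.08
v -2.561 -2.768 2.3
v -2.672 -2.634 1.684
v -3.547 -3.271 2.241
v -3.229 -3.698 1.885
v -3.419 -3.452 1.64
v -3.616 -3.189 1.86
v -3.266 -3.292 2.518
v -2.947 -3.719 2.163
v -2.682 -3.507 2.366
v -2.879 -3.244 2.586
v -3.308 -3.586 2.256
v -3.939 3.28 -2.812
v -4.312 2.159 -1.632
v -2.975 3.608 -2.195
v -3.349 2.486 -1.015
v -3.271 2.434 -3.405
v -3.645 1.312 -2.225
v -2.308 2.761 -2.788
v -2.681 1.64 -1.608
v 3.674 3.588 -2.793
v 4.114 2.836 -3.282
v 2.866 2.332 -1.587
v 4.452 2.971 -2.914
v 4.581 3.272 -2.514
v 4.468 3.658 -2.188
v 4.141 4.025 -2.024
v 3.69 4.275 -2.066
v 3.235 4.341 -2.303
v 2.897 4.205 -2.671
v 2.768 3.904 -3.072
v 2.881 3.519 -3.398
v 3.207 3.152 -3.561
v 3.659 2.902 -3.519
v -3.696 1.98 2.081
v -3.149 1.991 1.961
v -2.937 3.49 3.058
v -3.484 3.48 3.179
v -3.292 2.171 1.743
v -3.08 3.67 2.841
v -3.563 2.289 1.634
v -3.351 3.788 2.731
v -3.876 2.31 1.666
v -3.664 3.809 2.763
v -4.132 2.226 1.83
v -3.92 3.725 2.927
v -4.25 2.064 2.074
v -4.038 3.563 3.171
v -4.192 1.876 2.32
v -3.98 3.375 3.418
v -3.976 1.72 2.49
v -3.764 3.22 3.588
v -3.672 1.648 2.531
v -3.46 3.147 3.629
v -3.375 1.681 2.429
v -3.163 3.18 3.526
v -3.18 1.809 2.216
v -2.968 3.308 3.314
f 2 1 4
f 2 4 3
f 4 1 5
f 4 5 3
f 5 1 6
f 5 6 3
f 6 1 7
f 6 7 3
f 7 1 8
f 7 8 3
f 8 1 9
f 8 9 3
f 9 1 10
f 9 10 3
f 10 1 11
f 10 11 3
f 11 1 12
f 11 12 3
f 12 1 2
f 12 2 3
f 13 50 29
f 50 24 53
f 29 53 18
f 50 53 29
f 13 29 25
f 29 18 30
f 25 30 14
f 29 30 25
f 13 25 34
f 25 14 35
f 34 35 20
f 25 35 34
f 13 34 46
f 34 20 49
f 46 49 23
f 34 49 46
f 13 46 50
f 46 23 54
f 50 54 24
f 46 54 50
f 14 30 41
f 30 18 44
f 41 44 22
f 30 44 41
f 18 53 31
f 53 24 52
f 31 52 17
f 53 52 31
f 24 54 51
f 54 23 47
f 51 47 15
f 54 47 51
f 23 49 48
f 49 20 36
f 48 36 19
f 49 36 48
f 20 35 40
f 35 14 37
f 40 37 21
f 35 37 40
f 16 42 28
f 42 22 43
f 28 43 17
f 42 43 28
f 16 28 26
f 28 17 27
f 26 27 15
f 28 27 26
f 16 26 33
f 26 15 32
f 33 32 19
f 26 32 33
f 16 33 38
f 33 19 39
f 38 39 21
f 33 39 38
f 16 38 42
f 38 21 45
f 42 45 22
f 38 45 42
f 17 43 31
f 43 22 44
f 31 44 18
f 43 44 31
f 15 27 51
f 27 17 52
f 51 52 24
f 27 52 51
f 19 32 48
f 32 15 47
f 48 47 23
f 32 47 48
f 21 39 40
f 39 19 36
f 40 36 20
f 39 36 40
f 22 45 41
f 45 21 37
f 41 37 14
f 45 37 41
f 56 58 55
f 59 56 55
f 55 58 57
f 57 59 55
f 56 62 58
f 60 56 59
f 60 62 56
f 58 62 57
f 61 59 57
f 57 62 61
f 61 60 59
f 62 60 61
f 64 63 66
f 64 66 65
f 66 63 67
f 66 67 65
f 67 63 68
f 67 68 65
f 68 63 69
f 68 69 65
f 69 63 70
f 69 70 65
f 70 63 71
f 70 71 65
f 71 63 72
f 71 72 65
f 72 63 73
f 72 73 65
f 73 63 74
f 73 74 65
f 74 63 75
f 74 75 65
f 75 63 76
f 75 76 65
f 76 63 64
f 76 64 65
f 78 77 81
f 78 81 79
f 79 81 82
f 79 82 80
f 81 77 83
f 81 83 82
f 82 83 84
f 82 84 80
f 83 77 85
f 83 85 84
f 84 85 86
f 84 86 80
f 85 77 87
f 85 87 86
f 86 87 88
f 86 88 80
f 87 77 89
f 87 89 88
f 88 89 90
f 88 90 80
f 89 77 91
f 89 91 90
f 90 91 92
f 90 92 80
f 91 77 93
f 91 93 92
f 92 93 94
f 92 94 80
f 93 77 95
f 93 95 94
f 94 95 96
f 94 96 80
f 95 77 97
f 95 97 96
f 96 97 98
f 96 98 80
f 97 77 99
f 97 99 98
f 98 99 100
f 98 100 80
f 99 77 78
f 99 78 100
f 100 78 79
f 100 79 80



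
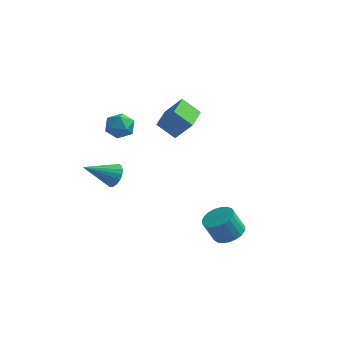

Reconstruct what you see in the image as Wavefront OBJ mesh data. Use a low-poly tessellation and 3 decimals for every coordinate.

v -3.149 -0.954 2.94
v -2.703 -0.876 3.611
v -2.517 -2.064 2.649
v -2.071 -1.986 3.32
v -2.861 -2.155 3.377
v -3.251 -1.469 3.556
v -1.969 -1.471 2.704
v -2.359 -0.785 2.883
v -1.973 -1.195 3.465
v -2.525 -1.618 3.881
v -2.695 -1.322 2.379
v -3.247 -1.745 2.795
v 3.637 -3.788 -1.44
v 4.126 -3.21 -1.126
v 3.632 -3.413 0.015
v 3.143 -3.992 -0.3
v 3.85 -3.03 -1.213
v 3.356 -3.233 -0.072
v 3.538 -2.981 -1.34
v 3.043 -3.184 -0.199
v 3.242 -3.071 -1.484
v 2.748 -3.274 -0.343
v 3.015 -3.286 -1.621
v 2.52 -3.489 -0.48
v 2.895 -3.587 -1.726
v 2.401 -3.79 -0.585
v 2.904 -3.923 -1.782
v 2.41 -4.127 -0.641
v 3.04 -4.236 -1.779
v 2.545 -4.439 -0.638
v 3.279 -4.472 -1.718
v 2.784 -4.675 -0.577
v 3.579 -4.589 -1.608
v 3.085 -4.792 -0.467
v 3.89 -4.568 -1.47
v 3.396 -4.771 -0.329
v 4.157 -4.412 -1.326
v 3.663 -4.615 -0.185
v 4.335 -4.148 -1.202
v 3.84 -4.351 -0.061
v 4.391 -3.822 -1.12
v 3.897 -4.025 0.021
v 4.317 -3.491 -1.093
v 3.823 -3.694 0.048
v -0.929 -0.99 3.283
v -0.096 -0.882 4.301
v -1.039 0.574 3.206
v -0.206 0.682 4.225
v 0.006 -0.962 2.515
v 0.839 -0.854 3.534
v -0.104 0.602 2.439
v 0.729 0.71 3.457
v -2.317 -3.036 0.682
v -1.879 -3.077 1.227
v -3.543 -3.944 1.598
v -2.034 -2.812 1.282
v -2.245 -2.592 1.219
v -2.47 -2.459 1.049
v -2.665 -2.441 0.806
v -2.791 -2.54 0.539
v -2.823 -2.738 0.3
v -2.754 -2.994 0.137
v -2.6 -3.259 0.082
v -2.389 -3.479 0.145
v -2.164 -3.612 0.315
v -1.969 -3.63 0.558
v -1.843 -3.531 0.825
v -1.811 -3.333 1.064
f 1 12 6
f 1 6 2
f 1 2 8
f 1 8 11
f 1 11 12
f 2 6 10
f 6 12 5
f 12 11 3
f 11 8 7
f 8 2 9
f 4 10 5
f 4 5 3
f 4 3 7
f 4 7 9
f 4 9 10
f 5 10 6
f 3 5 12
f 7 3 11
f 9 7 8
f 10 9 2
f 14 13 17
f 14 17 15
f 15 17 18
f 15 18 16
f 17 13 19
f 17 19 18
f 18 19 20
f 18 20 16
f 19 13 21
f 19 21 20
f 20 21 22
f 20 22 16
f 21 13 23
f 21 23 22
f 22 23 24
f 22 24 16
f 23 13 25
f 23 25 24
f 24 25 26
f 24 26 16
f 25 13 27
f 25 27 26
f 26 27 28
f 26 28 16
f 27 13 29
f 27 29 28
f 28 29 30
f 28 30 16
f 29 13 31
f 29 31 30
f 30 31 32
f 30 32 16
f 31 13 33
f 31 33 32
f 32 33 34
f 32 34 16
f 33 13 35
f 33 35 34
f 34 35 36
f 34 36 16
f 35 13 37
f 35 37 36
f 36 37 38
f 36 38 16
f 37 13 39
f 37 39 38
f 38 39 40
f 38 40 16
f 39 13 41
f 39 41 40
f 40 41 42
f 40 42 16
f 41 13 43
f 41 43 42
f 42 43 44
f 42 44 16
f 43 13 14
f 43 14 44
f 44 14 15
f 44 15 16
f 46 48 45
f 49 46 45
f 45 48 47
f 47 49 45
f 46 52 48
f 50 46 49
f 50 52 46
f 48 52 47
f 51 49 47
f 47 52 51
f 51 50 49
f 52 50 51
f 54 53 56
f 54 56 55
f 56 53 57
f 56 57 55
f 57 53 58
f 57 58 55
f 58 53 59
f 58 59 55
f 59 53 60
f 59 60 55
f 60 53 61
f 60 61 55
f 61 53 62
f 61 62 55
f 62 53 63
f 62 63 55
f 63 53 64
f 63 64 55
f 64 53 65
f 64 65 55
f 65 53 66
f 65 66 55
f 66 53 67
f 66 67 55
f 67 53 68
f 67 68 55
f 68 53 54
f 68 54 55



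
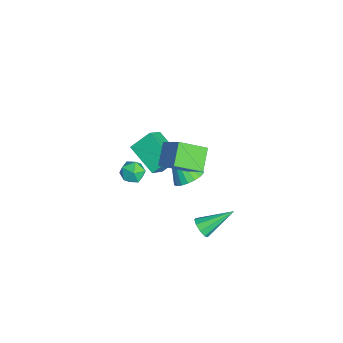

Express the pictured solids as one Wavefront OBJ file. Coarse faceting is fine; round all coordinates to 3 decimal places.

v -0.541 -1.021 -0.063
v -0.137 -1.436 -0.518
v -1.383 -1.864 -0.042
v -0.979 -2.279 -0.497
v -0.754 -2.165 0.194
v -0.234 -1.644 0.182
v -1.286 -1.656 -0.742
v -0.766 -1.135 -0.754
v -0.598 -1.828 -0.937
v -0.269 -2.142 -0.359
v -1.251 -1.158 -0.201
v -0.922 -1.472 0.377
v -1.645 1.31 -2.279
v -1.15 0.621 -2.314
v -2.695 0.47 -0.601
v -0.959 0.849 -2.08
v -0.904 1.169 -1.886
v -0.997 1.517 -1.769
v -1.217 1.824 -1.753
v -1.522 2.029 -1.841
v -1.852 2.092 -2.016
v -2.14 2 -2.243
v -2.331 1.772 -2.477
v -2.385 1.452 -2.671
v -2.293 1.104 -2.788
v -2.073 0.797 -2.804
v -1.768 0.592 -2.716
v -1.438 0.529 -2.541
v 2.039 -0.714 3.21
v 1.032 -0.338 3.993
v 1.945 0.685 2.418
v 0.938 1.061 3.202
v 3.022 -0.101 4.178
v 2.015 0.275 4.962
v 2.928 1.298 3.387
v 1.921 1.674 4.17
v -0.7 -0.164 -0.409
v -2.158 -1.065 0.339
v -0.88 0.838 0.447
v -2.338 -0.063 1.195
v 0.138 -0.777 0.485
v -1.32 -1.678 1.233
v -0.042 0.225 1.341
v -1.5 -0.676 2.089
v 1.789 1.42 -2.724
v 1.962 1.134 -2.201
v 1.611 3.08 -1.756
v 2.302 1.287 -2.402
v 2.403 1.503 -2.753
v 2.216 1.679 -3.091
v 1.829 1.734 -3.256
v 1.424 1.642 -3.173
v 1.189 1.446 -2.879
v 1.235 1.237 -2.512
v 1.54 1.114 -2.245
f 1 12 6
f 1 6 2
f 1 2 8
f 1 8 11
f 1 11 12
f 2 6 10
f 6 12 5
f 12 11 3
f 11 8 7
f 8 2 9
f 4 10 5
f 4 5 3
f 4 3 7
f 4 7 9
f 4 9 10
f 5 10 6
f 3 5 12
f 7 3 11
f 9 7 8
f 10 9 2
f 14 13 16
f 14 16 15
f 16 13 17
f 16 17 15
f 17 13 18
f 17 18 15
f 18 13 19
f 18 19 15
f 19 13 20
f 19 20 15
f 20 13 21
f 20 21 15
f 21 13 22
f 21 22 15
f 22 13 23
f 22 23 15
f 23 13 24
f 23 24 15
f 24 13 25
f 24 25 15
f 25 13 26
f 25 26 15
f 26 13 27
f 26 27 15
f 27 13 28
f 27 28 15
f 28 13 14
f 28 14 15
f 30 32 29
f 33 30 29
f 29 32 31
f 31 33 29
f 30 36 32
f 34 30 33
f 34 36 30
f 32 36 31
f 35 33 31
f 31 36 35
f 35 34 33
f 36 34 35
f 38 40 37
f 41 38 37
f 37 40 39
f 39 41 37
f 38 44 40
f 42 38 41
f 42 44 38
f 40 44 39
f 43 41 39
f 39 44 43
f 43 42 41
f 44 42 43
f 46 45 48
f 46 48 47
f 48 45 49
f 48 49 47
f 49 45 50
f 49 50 47
f 50 45 51
f 50 51 47
f 51 45 52
f 51 52 47
f 52 45 53
f 52 53 47
f 53 45 54
f 53 54 47
f 54 45 55
f 54 55 47
f 55 45 46
f 55 46 47



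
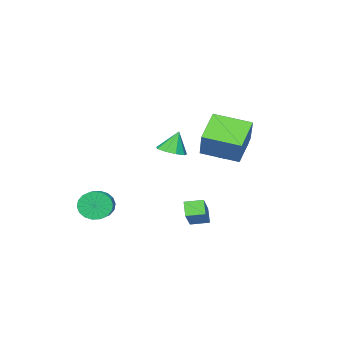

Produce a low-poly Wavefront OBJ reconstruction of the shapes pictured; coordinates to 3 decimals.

v -3.977 1.584 3.139
v -3.249 1.7 2.181
v -3.771 -0.36 3.059
v -3.043 -0.244 2.101
v -2.672 0.127 3.191
v -2.8 1.329 3.24
v -4.22 0.011 2
v -4.348 1.213 2.049
v -3.399 0.729 1.477
v -2.443 0.8 2.213
v -4.577 0.54 3.027
v -3.621 0.611 3.763
v -3.631 1.813 2.667
v -3.389 -0.473 2.573
v -3.171 -0.255 3.214
v -2.743 -0.186 2.65
v -3.367 1.594 3.289
v -2.939 1.663 2.726
v -2.6 0.738 3.32
v -4.081 -0.323 2.514
v -3.653 -0.254 1.951
v -4.277 1.526 2.59
v -3.849 1.595 2.026
v -4.42 0.602 1.92
v -3.292 1.31 1.69
v -3.17 0.168 1.643
v -3.863 0.317 1.584
v -3.938 1.024 1.613
v -2.729 1.352 2.122
v -2.608 0.21 2.075
v -2.39 0.427 2.716
v -2.465 1.134 2.745
v -2.818 0.781 1.709
v -4.412 1.13 3.165
v -4.291 -0.012 3.118
v -4.555 0.206 2.495
v -4.63 0.913 2.524
v -3.85 1.172 3.597
v -3.728 0.03 3.55
v -3.082 0.316 3.627
v -3.157 1.023 3.656
v -4.202 0.559 3.531
v -0.793 0.58 -1.742
v 0.363 1.481 -0.549
v -1.535 1.32 -1.582
v -0.379 2.222 -0.39
v -0.421 1.118 -2.51
v 0.735 2.02 -1.318
v -1.163 1.859 -2.351
v -0.007 2.76 -1.158
v -0.938 1.298 2.609
v -2.41 0.592 3.781
v -2.15 3.048 2.14
v -3.623 2.342 3.312
v -0.157 2.258 4.168
v -1.63 1.552 5.34
v -1.37 4.008 3.699
v -2.842 3.302 4.871
v 0.064 0.19 2.703
v 0.807 0.537 2.927
v -0.384 0.29 4.037
v 0.432 0.953 2.77
v -0.115 1.012 2.582
v -0.578 0.686 2.451
v -0.741 0.128 2.438
v -0.528 -0.401 2.549
v -0.037 -0.653 2.733
v 0.5 -0.512 2.903
v 0.834 -0.041 2.979
v 1.529 -4.175 -2.085
v 2.065 -4.395 -2.875
v 2.788 -3.746 -2.565
v 2.251 -3.525 -1.775
v 1.823 -4.06 -3.013
v 2.546 -3.41 -2.703
v 1.523 -3.747 -2.967
v 2.245 -3.098 -2.657
v 1.223 -3.519 -2.746
v 1.946 -2.87 -2.436
v 0.984 -3.421 -2.395
v 1.707 -2.772 -2.085
v 0.853 -3.472 -1.982
v 1.576 -2.823 -1.672
v 0.856 -3.662 -1.59
v 1.579 -3.013 -1.28
v 0.992 -3.954 -1.295
v 1.715 -3.305 -0.985
v 1.234 -4.29 -1.157
v 1.957 -3.64 -0.847
v 1.535 -4.602 -1.203
v 2.257 -3.953 -0.893
v 1.834 -4.83 -1.424
v 2.557 -4.181 -1.114
v 2.073 -4.928 -1.775
v 2.796 -4.279 -1.465
v 2.204 -4.877 -2.188
v 2.927 -4.228 -1.878
v 2.201 -4.687 -2.58
v 2.924 -4.038 -2.27
f 1 38 17
f 38 12 41
f 17 41 6
f 38 41 17
f 1 17 13
f 17 6 18
f 13 18 2
f 17 18 13
f 1 13 22
f 13 2 23
f 22 23 8
f 13 23 22
f 1 22 34
f 22 8 37
f 34 37 11
f 22 37 34
f 1 34 38
f 34 11 42
f 38 42 12
f 34 42 38
f 2 18 29
f 18 6 32
f 29 32 10
f 18 32 29
f 6 41 19
f 41 12 40
f 19 40 5
f 41 40 19
f 12 42 39
f 42 11 35
f 39 35 3
f 42 35 39
f 11 37 36
f 37 8 24
f 36 24 7
f 37 24 36
f 8 23 28
f 23 2 25
f 28 25 9
f 23 25 28
f 4 30 16
f 30 10 31
f 16 31 5
f 30 31 16
f 4 16 14
f 16 5 15
f 14 15 3
f 16 15 14
f 4 14 21
f 14 3 20
f 21 20 7
f 14 20 21
f 4 21 26
f 21 7 27
f 26 27 9
f 21 27 26
f 4 26 30
f 26 9 33
f 30 33 10
f 26 33 30
f 5 31 19
f 31 10 32
f 19 32 6
f 31 32 19
f 3 15 39
f 15 5 40
f 39 40 12
f 15 40 39
f 7 20 36
f 20 3 35
f 36 35 11
f 20 35 36
f 9 27 28
f 27 7 24
f 28 24 8
f 27 24 28
f 10 33 29
f 33 9 25
f 29 25 2
f 33 25 29
f 44 46 43
f 47 44 43
f 43 46 45
f 45 47 43
f 44 50 46
f 48 44 47
f 48 50 44
f 46 50 45
f 49 47 45
f 45 50 49
f 49 48 47
f 50 48 49
f 52 54 51
f 55 52 51
f 51 54 53
f 53 55 51
f 52 58 54
f 56 52 55
f 56 58 52
f 54 58 53
f 57 55 53
f 53 58 57
f 57 56 55
f 58 56 57
f 60 59 62
f 60 62 61
f 62 59 63
f 62 63 61
f 63 59 64
f 63 64 61
f 64 59 65
f 64 65 61
f 65 59 66
f 65 66 61
f 66 59 67
f 66 67 61
f 67 59 68
f 67 68 61
f 68 59 69
f 68 69 61
f 69 59 60
f 69 60 61
f 71 70 74
f 71 74 72
f 72 74 75
f 72 75 73
f 74 70 76
f 74 76 75
f 75 76 77
f 75 77 73
f 76 70 78
f 76 78 77
f 77 78 79
f 77 79 73
f 78 70 80
f 78 80 79
f 79 80 81
f 79 81 73
f 80 70 82
f 80 82 81
f 81 82 83
f 81 83 73
f 82 70 84
f 82 84 83
f 83 84 85
f 83 85 73
f 84 70 86
f 84 86 85
f 85 86 87
f 85 87 73
f 86 70 88
f 86 88 87
f 87 88 89
f 87 89 73
f 88 70 90
f 88 90 89
f 89 90 91
f 89 91 73
f 90 70 92
f 90 92 91
f 91 92 93
f 91 93 73
f 92 70 94
f 92 94 93
f 93 94 95
f 93 95 73
f 94 70 96
f 94 96 95
f 95 96 97
f 95 97 73
f 96 70 98
f 96 98 97
f 97 98 99
f 97 99 73
f 98 70 71
f 98 71 99
f 99 71 72
f 99 72 73



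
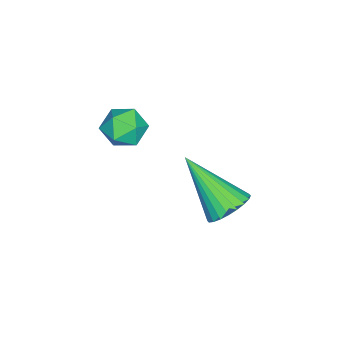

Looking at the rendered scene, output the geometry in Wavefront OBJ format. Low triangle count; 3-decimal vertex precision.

v 2.518 1.666 3.483
v 3.131 1.949 3.322
v 2.569 1.031 2.558
v 3.182 1.314 2.397
v 3.128 0.891 2.945
v 3.097 1.284 3.516
v 2.603 1.696 2.364
v 2.572 2.089 2.935
v 3.184 1.968 2.63
v 3.508 1.47 2.989
v 2.192 1.51 2.891
v 2.516 1.012 3.25
v 2.149 4.209 -0.423
v 2.839 4.003 -0.425
v 1.731 2.791 0.983
v 2.842 4.201 -0.225
v 2.739 4.399 -0.055
v 2.546 4.569 0.059
v 2.293 4.684 0.099
v 2.018 4.727 0.061
v 1.763 4.69 -0.052
v 1.567 4.581 -0.221
v 1.46 4.415 -0.42
v 1.457 4.218 -0.62
v 1.56 4.019 -0.79
v 1.753 3.849 -0.904
v 2.006 3.734 -0.945
v 2.281 3.692 -0.906
v 2.536 3.728 -0.793
v 2.732 3.837 -0.624
f 1 12 6
f 1 6 2
f 1 2 8
f 1 8 11
f 1 11 12
f 2 6 10
f 6 12 5
f 12 11 3
f 11 8 7
f 8 2 9
f 4 10 5
f 4 5 3
f 4 3 7
f 4 7 9
f 4 9 10
f 5 10 6
f 3 5 12
f 7 3 11
f 9 7 8
f 10 9 2
f 14 13 16
f 14 16 15
f 16 13 17
f 16 17 15
f 17 13 18
f 17 18 15
f 18 13 19
f 18 19 15
f 19 13 20
f 19 20 15
f 20 13 21
f 20 21 15
f 21 13 22
f 21 22 15
f 22 13 23
f 22 23 15
f 23 13 24
f 23 24 15
f 24 13 25
f 24 25 15
f 25 13 26
f 25 26 15
f 26 13 27
f 26 27 15
f 27 13 28
f 27 28 15
f 28 13 29
f 28 29 15
f 29 13 30
f 29 30 15
f 30 13 14
f 30 14 15

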